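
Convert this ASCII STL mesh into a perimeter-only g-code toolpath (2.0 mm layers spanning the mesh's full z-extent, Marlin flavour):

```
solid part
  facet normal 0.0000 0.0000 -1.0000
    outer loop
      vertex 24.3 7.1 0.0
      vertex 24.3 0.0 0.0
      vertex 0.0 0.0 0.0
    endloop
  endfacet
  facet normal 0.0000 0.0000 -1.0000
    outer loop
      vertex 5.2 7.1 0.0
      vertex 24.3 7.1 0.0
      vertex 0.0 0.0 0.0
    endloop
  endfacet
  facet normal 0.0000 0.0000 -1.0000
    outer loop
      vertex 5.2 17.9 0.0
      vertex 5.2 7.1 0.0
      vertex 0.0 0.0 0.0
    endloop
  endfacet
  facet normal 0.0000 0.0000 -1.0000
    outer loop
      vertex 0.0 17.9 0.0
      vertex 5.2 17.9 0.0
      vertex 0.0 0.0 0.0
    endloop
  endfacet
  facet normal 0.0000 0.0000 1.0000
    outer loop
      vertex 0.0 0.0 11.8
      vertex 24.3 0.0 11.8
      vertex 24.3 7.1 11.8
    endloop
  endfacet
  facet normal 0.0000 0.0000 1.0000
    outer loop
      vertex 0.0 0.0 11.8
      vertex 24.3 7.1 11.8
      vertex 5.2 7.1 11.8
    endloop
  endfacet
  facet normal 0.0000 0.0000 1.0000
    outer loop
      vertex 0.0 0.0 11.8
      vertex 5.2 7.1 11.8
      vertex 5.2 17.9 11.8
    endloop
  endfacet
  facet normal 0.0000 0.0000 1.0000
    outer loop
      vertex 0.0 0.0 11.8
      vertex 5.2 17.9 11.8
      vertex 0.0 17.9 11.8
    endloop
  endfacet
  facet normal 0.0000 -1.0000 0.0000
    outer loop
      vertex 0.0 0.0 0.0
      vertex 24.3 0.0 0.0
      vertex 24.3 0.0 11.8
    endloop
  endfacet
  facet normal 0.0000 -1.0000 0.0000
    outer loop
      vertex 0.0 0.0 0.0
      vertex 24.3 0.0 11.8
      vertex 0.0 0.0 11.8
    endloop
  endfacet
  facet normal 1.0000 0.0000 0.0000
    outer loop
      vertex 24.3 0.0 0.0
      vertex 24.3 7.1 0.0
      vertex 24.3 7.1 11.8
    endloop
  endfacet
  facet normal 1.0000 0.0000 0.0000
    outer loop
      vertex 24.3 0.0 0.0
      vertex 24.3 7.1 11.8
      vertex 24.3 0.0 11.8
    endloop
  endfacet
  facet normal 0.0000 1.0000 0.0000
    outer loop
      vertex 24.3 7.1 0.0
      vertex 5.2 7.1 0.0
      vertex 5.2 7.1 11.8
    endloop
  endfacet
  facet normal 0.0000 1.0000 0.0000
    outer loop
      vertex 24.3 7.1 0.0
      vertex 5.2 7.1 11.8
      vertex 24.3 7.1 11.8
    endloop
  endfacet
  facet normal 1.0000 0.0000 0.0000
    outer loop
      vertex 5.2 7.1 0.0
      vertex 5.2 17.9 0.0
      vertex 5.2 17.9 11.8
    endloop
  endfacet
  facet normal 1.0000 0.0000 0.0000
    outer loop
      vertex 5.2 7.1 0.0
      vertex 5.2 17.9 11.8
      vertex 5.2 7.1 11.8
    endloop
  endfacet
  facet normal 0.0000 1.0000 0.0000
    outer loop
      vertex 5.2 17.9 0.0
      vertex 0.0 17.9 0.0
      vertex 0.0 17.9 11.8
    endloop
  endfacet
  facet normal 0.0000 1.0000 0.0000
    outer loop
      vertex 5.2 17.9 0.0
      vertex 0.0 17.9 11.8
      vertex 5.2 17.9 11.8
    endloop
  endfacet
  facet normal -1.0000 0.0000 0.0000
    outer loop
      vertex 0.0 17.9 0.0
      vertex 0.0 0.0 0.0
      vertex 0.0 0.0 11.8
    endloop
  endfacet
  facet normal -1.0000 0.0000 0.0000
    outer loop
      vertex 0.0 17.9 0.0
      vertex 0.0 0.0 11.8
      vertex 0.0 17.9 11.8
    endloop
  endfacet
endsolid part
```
; perimeter-only toolpath
G21 ; units = mm
G90 ; absolute positioning
G28 ; home
; layer 1
G0 Z2.0
G0 X0.0 Y0.0
G1 X24.3 Y0.0
G1 X24.3 Y7.1
G1 X5.2 Y7.1
G1 X5.2 Y17.9
G1 X0.0 Y17.9
G1 X0.0 Y0.0
; layer 2
G0 Z3.9
G0 X0.0 Y0.0
G1 X24.3 Y0.0
G1 X24.3 Y7.1
G1 X5.2 Y7.1
G1 X5.2 Y17.9
G1 X0.0 Y17.9
G1 X0.0 Y0.0
; layer 3
G0 Z5.9
G0 X0.0 Y0.0
G1 X24.3 Y0.0
G1 X24.3 Y7.1
G1 X5.2 Y7.1
G1 X5.2 Y17.9
G1 X0.0 Y17.9
G1 X0.0 Y0.0
; layer 4
G0 Z7.9
G0 X0.0 Y0.0
G1 X24.3 Y0.0
G1 X24.3 Y7.1
G1 X5.2 Y7.1
G1 X5.2 Y17.9
G1 X0.0 Y17.9
G1 X0.0 Y0.0
; layer 5
G0 Z9.8
G0 X0.0 Y0.0
G1 X24.3 Y0.0
G1 X24.3 Y7.1
G1 X5.2 Y7.1
G1 X5.2 Y17.9
G1 X0.0 Y17.9
G1 X0.0 Y0.0
; layer 6
G0 Z11.8
G0 X0.0 Y0.0
G1 X24.3 Y0.0
G1 X24.3 Y7.1
G1 X5.2 Y7.1
G1 X5.2 Y17.9
G1 X0.0 Y17.9
G1 X0.0 Y0.0
M2 ; end

The solid is an L-shaped prism: outer 24.3 × 17.9 mm, arm thicknesses ≈ 7.1 mm (horizontal) and 5.2 mm (vertical), extruded 11.8 mm in z. Slicing at Δz = 2.0 mm — 6 equal slices spanning the solid's height, so layer i sits at z = i·h/6 — gives 6 non-empty perimeters. Each is a 6-segment closed polygon; G0 lifts to the layer z and rapids to the start vertex, then G1 traces the edges.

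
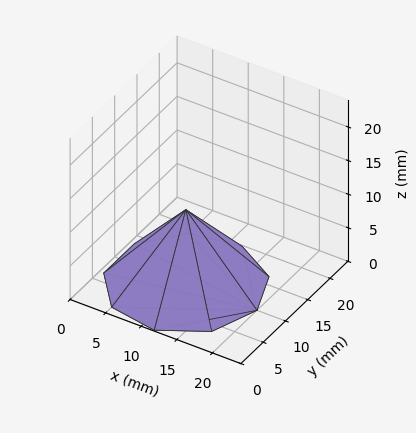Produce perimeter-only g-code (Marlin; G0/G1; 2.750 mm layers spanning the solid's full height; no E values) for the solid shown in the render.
Reading the render: the shape is a regular 9-sided pyramid, base circumscribed radius ≈ 10 mm, apex at z ≈ 11 mm (dimensions read to the nearest mm from the axis ticks). For the g-code, the solid's height is divided into equal slices at the stated Δz and each level perimeter traced with G1 moves after a G0 lift.

; perimeter-only toolpath
G21 ; units = mm
G90 ; absolute positioning
G28 ; home
; layer 1
G0 Z2.750
G0 X17.500 Y10.000
G1 X15.745 Y14.821
G1 X11.302 Y17.386
G1 X6.250 Y16.495
G1 X2.952 Y12.565
G1 X2.952 Y7.435
G1 X6.250 Y3.505
G1 X11.302 Y2.614
G1 X15.745 Y5.179
G1 X17.500 Y10.000
; layer 2
G0 Z5.500
G0 X15.000 Y10.000
G1 X13.830 Y13.214
G1 X10.868 Y14.924
G1 X7.500 Y14.330
G1 X5.301 Y11.710
G1 X5.301 Y8.290
G1 X7.500 Y5.670
G1 X10.868 Y5.076
G1 X13.830 Y6.786
G1 X15.000 Y10.000
; layer 3
G0 Z8.250
G0 X12.500 Y10.000
G1 X11.915 Y11.607
G1 X10.434 Y12.462
G1 X8.750 Y12.165
G1 X7.651 Y10.855
G1 X7.651 Y9.145
G1 X8.750 Y7.835
G1 X10.434 Y7.538
G1 X11.915 Y8.393
G1 X12.500 Y10.000
M2 ; end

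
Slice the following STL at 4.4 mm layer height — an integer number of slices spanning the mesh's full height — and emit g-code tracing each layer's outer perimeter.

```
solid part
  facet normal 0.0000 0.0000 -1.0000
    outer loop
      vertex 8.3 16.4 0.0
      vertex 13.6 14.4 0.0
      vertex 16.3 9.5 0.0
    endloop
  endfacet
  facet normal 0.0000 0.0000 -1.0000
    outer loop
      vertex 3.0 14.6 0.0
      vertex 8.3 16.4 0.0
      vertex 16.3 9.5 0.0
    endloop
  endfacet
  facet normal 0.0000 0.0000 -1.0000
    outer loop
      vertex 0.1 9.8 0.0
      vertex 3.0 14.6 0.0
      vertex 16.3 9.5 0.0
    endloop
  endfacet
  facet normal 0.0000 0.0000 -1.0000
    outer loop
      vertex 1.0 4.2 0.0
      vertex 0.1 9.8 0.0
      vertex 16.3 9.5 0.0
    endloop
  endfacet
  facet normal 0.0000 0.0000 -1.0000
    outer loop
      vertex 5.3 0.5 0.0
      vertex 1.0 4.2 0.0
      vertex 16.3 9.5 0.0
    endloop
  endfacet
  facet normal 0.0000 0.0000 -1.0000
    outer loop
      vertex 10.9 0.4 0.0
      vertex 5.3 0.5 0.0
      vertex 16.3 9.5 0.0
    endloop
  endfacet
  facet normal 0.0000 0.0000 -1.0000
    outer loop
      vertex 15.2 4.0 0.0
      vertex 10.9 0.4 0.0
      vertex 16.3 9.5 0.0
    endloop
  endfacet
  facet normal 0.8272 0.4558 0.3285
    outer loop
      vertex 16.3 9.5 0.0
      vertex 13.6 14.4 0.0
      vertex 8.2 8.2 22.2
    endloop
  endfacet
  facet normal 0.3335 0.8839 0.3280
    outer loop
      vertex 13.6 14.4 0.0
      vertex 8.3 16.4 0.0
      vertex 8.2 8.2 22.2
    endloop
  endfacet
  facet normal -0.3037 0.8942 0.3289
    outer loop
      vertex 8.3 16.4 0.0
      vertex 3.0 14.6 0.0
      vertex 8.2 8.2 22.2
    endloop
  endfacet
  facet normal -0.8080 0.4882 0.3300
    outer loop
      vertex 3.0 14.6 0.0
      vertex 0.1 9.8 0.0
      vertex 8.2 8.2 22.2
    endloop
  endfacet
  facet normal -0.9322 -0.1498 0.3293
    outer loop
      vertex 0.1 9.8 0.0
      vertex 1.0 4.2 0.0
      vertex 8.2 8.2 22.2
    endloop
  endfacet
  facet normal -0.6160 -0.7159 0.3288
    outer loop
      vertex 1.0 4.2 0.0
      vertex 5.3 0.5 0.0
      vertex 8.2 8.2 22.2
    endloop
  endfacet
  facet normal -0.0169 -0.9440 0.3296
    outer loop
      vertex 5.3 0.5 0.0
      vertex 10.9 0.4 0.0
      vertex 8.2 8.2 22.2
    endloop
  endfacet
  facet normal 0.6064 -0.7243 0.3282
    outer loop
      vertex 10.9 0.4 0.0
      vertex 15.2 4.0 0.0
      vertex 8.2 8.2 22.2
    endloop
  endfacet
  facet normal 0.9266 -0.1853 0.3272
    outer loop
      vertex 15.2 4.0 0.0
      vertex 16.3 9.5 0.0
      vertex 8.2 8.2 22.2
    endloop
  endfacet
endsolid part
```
; perimeter-only toolpath
G21 ; units = mm
G90 ; absolute positioning
G28 ; home
; layer 1
G0 Z4.4
G0 X14.7 Y9.2
G1 X12.5 Y13.2
G1 X8.3 Y14.8
G1 X4.0 Y13.3
G1 X1.7 Y9.5
G1 X2.4 Y5.0
G1 X5.9 Y2.0
G1 X10.4 Y2.0
G1 X13.8 Y4.8
G1 X14.7 Y9.2
; layer 2
G0 Z8.9
G0 X13.1 Y9.0
G1 X11.4 Y11.9
G1 X8.3 Y13.1
G1 X5.1 Y12.0
G1 X3.3 Y9.2
G1 X3.9 Y5.8
G1 X6.5 Y3.6
G1 X9.8 Y3.5
G1 X12.4 Y5.7
G1 X13.1 Y9.0
; layer 3
G0 Z13.3
G0 X11.4 Y8.7
G1 X10.4 Y10.7
G1 X8.2 Y11.5
G1 X6.1 Y10.8
G1 X5.0 Y8.8
G1 X5.3 Y6.6
G1 X7.0 Y5.1
G1 X9.3 Y5.1
G1 X11.0 Y6.5
G1 X11.4 Y8.7
; layer 4
G0 Z17.8
G0 X9.8 Y8.5
G1 X9.3 Y9.4
G1 X8.2 Y9.8
G1 X7.2 Y9.5
G1 X6.6 Y8.5
G1 X6.8 Y7.4
G1 X7.6 Y6.7
G1 X8.7 Y6.6
G1 X9.6 Y7.4
G1 X9.8 Y8.5
M2 ; end

The solid is a regular 9-sided pyramid, base circumscribed radius ≈ 8.2 mm, apex at z ≈ 22.2 mm. Slicing at Δz = 4.4 mm — 5 equal slices spanning the solid's height, so layer i sits at z = i·h/5 — gives 4 non-empty perimeters. Each is a 9-segment closed polygon; G0 lifts to the layer z and rapids to the start vertex, then G1 traces the edges. The cross-section shrinks linearly with z (the slice at the apex is degenerate and omitted).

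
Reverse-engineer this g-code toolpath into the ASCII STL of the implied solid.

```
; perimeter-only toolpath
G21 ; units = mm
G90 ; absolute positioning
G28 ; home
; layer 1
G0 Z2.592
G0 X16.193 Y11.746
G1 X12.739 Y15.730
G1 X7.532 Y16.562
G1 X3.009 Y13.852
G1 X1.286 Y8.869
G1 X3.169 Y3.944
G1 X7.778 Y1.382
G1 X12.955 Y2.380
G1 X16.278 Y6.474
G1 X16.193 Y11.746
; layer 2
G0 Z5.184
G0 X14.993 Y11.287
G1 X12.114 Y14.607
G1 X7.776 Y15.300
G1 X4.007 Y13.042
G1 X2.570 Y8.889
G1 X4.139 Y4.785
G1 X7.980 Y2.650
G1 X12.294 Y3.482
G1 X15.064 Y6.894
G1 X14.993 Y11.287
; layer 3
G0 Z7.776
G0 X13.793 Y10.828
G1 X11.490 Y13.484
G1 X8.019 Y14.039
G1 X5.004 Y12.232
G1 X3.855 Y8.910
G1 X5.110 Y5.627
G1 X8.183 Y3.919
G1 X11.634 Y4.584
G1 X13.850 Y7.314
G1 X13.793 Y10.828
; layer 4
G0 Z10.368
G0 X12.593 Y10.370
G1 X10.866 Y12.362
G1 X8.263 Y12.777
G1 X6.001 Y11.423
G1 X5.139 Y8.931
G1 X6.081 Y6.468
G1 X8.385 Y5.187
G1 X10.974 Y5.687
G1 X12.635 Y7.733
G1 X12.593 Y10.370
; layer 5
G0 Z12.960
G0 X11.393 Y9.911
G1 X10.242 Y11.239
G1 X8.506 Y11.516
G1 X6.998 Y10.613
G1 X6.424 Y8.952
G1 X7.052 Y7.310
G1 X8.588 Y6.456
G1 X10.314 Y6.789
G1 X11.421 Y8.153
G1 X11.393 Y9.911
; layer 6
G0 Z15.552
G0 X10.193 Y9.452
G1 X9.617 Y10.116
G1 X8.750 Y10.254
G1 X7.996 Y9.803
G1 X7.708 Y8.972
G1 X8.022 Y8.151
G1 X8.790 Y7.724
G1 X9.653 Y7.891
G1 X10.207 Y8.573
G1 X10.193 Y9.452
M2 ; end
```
solid part
  facet normal 0.0000 0.0000 -1.0000
    outer loop
      vertex 7.289 17.823 0.000
      vertex 13.363 16.853 0.000
      vertex 17.393 12.205 0.000
    endloop
  endfacet
  facet normal 0.0000 0.0000 -1.0000
    outer loop
      vertex 2.012 14.662 0.000
      vertex 7.289 17.823 0.000
      vertex 17.393 12.205 0.000
    endloop
  endfacet
  facet normal 0.0000 0.0000 -1.0000
    outer loop
      vertex 0.001 8.848 0.000
      vertex 2.012 14.662 0.000
      vertex 17.393 12.205 0.000
    endloop
  endfacet
  facet normal 0.0000 0.0000 -1.0000
    outer loop
      vertex 2.198 3.102 0.000
      vertex 0.001 8.848 0.000
      vertex 17.393 12.205 0.000
    endloop
  endfacet
  facet normal 0.0000 0.0000 -1.0000
    outer loop
      vertex 7.575 0.113 0.000
      vertex 2.198 3.102 0.000
      vertex 17.393 12.205 0.000
    endloop
  endfacet
  facet normal 0.0000 0.0000 -1.0000
    outer loop
      vertex 13.615 1.278 0.000
      vertex 7.575 0.113 0.000
      vertex 17.393 12.205 0.000
    endloop
  endfacet
  facet normal 0.0000 0.0000 -1.0000
    outer loop
      vertex 17.492 6.054 0.000
      vertex 13.615 1.278 0.000
      vertex 17.393 12.205 0.000
    endloop
  endfacet
  facet normal 0.6849 0.5938 0.4222
    outer loop
      vertex 17.393 12.205 0.000
      vertex 13.363 16.853 0.000
      vertex 8.993 8.993 18.144
    endloop
  endfacet
  facet normal 0.1430 0.8952 0.4222
    outer loop
      vertex 13.363 16.853 0.000
      vertex 7.289 17.823 0.000
      vertex 8.993 8.993 18.144
    endloop
  endfacet
  facet normal -0.4658 0.7777 0.4222
    outer loop
      vertex 7.289 17.823 0.000
      vertex 2.012 14.662 0.000
      vertex 8.993 8.993 18.144
    endloop
  endfacet
  facet normal -0.8567 0.2963 0.4222
    outer loop
      vertex 2.012 14.662 0.000
      vertex 0.001 8.848 0.000
      vertex 8.993 8.993 18.144
    endloop
  endfacet
  facet normal -0.8467 -0.3237 0.4222
    outer loop
      vertex 0.001 8.848 0.000
      vertex 2.198 3.102 0.000
      vertex 8.993 8.993 18.144
    endloop
  endfacet
  facet normal -0.4404 -0.7923 0.4222
    outer loop
      vertex 2.198 3.102 0.000
      vertex 7.575 0.113 0.000
      vertex 8.993 8.993 18.144
    endloop
  endfacet
  facet normal 0.1717 -0.8901 0.4222
    outer loop
      vertex 7.575 0.113 0.000
      vertex 13.615 1.278 0.000
      vertex 8.993 8.993 18.144
    endloop
  endfacet
  facet normal 0.7038 -0.5713 0.4222
    outer loop
      vertex 13.615 1.278 0.000
      vertex 17.492 6.054 0.000
      vertex 8.993 8.993 18.144
    endloop
  endfacet
  facet normal 0.9064 0.0146 0.4222
    outer loop
      vertex 17.492 6.054 0.000
      vertex 17.393 12.205 0.000
      vertex 8.993 8.993 18.144
    endloop
  endfacet
endsolid part

The G0 Z moves step by Δz≈2.592 mm. The G1 loops shrink linearly with z, so the solid tapers from its base footprint up to z≈18.1. Closing with a flat bottom cap and the tapered top and triangulating gives 16 facets — a regular 9-sided pyramid, base circumscribed radius ≈ 8.99 mm, apex at z ≈ 18.1 mm.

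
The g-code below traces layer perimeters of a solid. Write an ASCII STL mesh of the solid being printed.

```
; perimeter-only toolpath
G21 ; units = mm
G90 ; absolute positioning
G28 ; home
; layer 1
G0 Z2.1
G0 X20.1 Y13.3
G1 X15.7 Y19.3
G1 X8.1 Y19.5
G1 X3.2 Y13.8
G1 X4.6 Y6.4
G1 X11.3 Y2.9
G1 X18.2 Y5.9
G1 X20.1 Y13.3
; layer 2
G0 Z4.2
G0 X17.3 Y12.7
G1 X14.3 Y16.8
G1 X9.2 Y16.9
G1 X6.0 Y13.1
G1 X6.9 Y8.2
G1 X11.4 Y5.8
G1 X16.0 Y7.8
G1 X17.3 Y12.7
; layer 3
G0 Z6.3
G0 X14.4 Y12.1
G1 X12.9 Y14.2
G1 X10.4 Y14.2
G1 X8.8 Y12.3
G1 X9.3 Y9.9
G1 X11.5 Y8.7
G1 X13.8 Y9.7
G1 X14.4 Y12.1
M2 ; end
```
solid part
  facet normal 0.0000 0.0000 -1.0000
    outer loop
      vertex 6.9 22.2 0.0
      vertex 17.0 21.9 0.0
      vertex 23.0 13.8 0.0
    endloop
  endfacet
  facet normal 0.0000 0.0000 -1.0000
    outer loop
      vertex 0.4 14.6 0.0
      vertex 6.9 22.2 0.0
      vertex 23.0 13.8 0.0
    endloop
  endfacet
  facet normal 0.0000 0.0000 -1.0000
    outer loop
      vertex 2.3 4.7 0.0
      vertex 0.4 14.6 0.0
      vertex 23.0 13.8 0.0
    endloop
  endfacet
  facet normal 0.0000 0.0000 -1.0000
    outer loop
      vertex 11.2 0.0 0.0
      vertex 2.3 4.7 0.0
      vertex 23.0 13.8 0.0
    endloop
  endfacet
  facet normal 0.0000 0.0000 -1.0000
    outer loop
      vertex 20.4 4.0 0.0
      vertex 11.2 0.0 0.0
      vertex 23.0 13.8 0.0
    endloop
  endfacet
  facet normal 0.5029 0.3725 0.7800
    outer loop
      vertex 23.0 13.8 0.0
      vertex 17.0 21.9 0.0
      vertex 11.6 11.6 8.4
    endloop
  endfacet
  facet normal 0.0186 0.6260 0.7796
    outer loop
      vertex 17.0 21.9 0.0
      vertex 6.9 22.2 0.0
      vertex 11.6 11.6 8.4
    endloop
  endfacet
  facet normal -0.4758 0.4069 0.7797
    outer loop
      vertex 6.9 22.2 0.0
      vertex 0.4 14.6 0.0
      vertex 11.6 11.6 8.4
    endloop
  endfacet
  facet normal -0.6159 -0.1182 0.7789
    outer loop
      vertex 0.4 14.6 0.0
      vertex 2.3 4.7 0.0
      vertex 11.6 11.6 8.4
    endloop
  endfacet
  facet normal -0.2927 -0.5542 0.7792
    outer loop
      vertex 2.3 4.7 0.0
      vertex 11.2 0.0 0.0
      vertex 11.6 11.6 8.4
    endloop
  endfacet
  facet normal 0.2494 -0.5736 0.7802
    outer loop
      vertex 11.2 0.0 0.0
      vertex 20.4 4.0 0.0
      vertex 11.6 11.6 8.4
    endloop
  endfacet
  facet normal 0.6054 -0.1606 0.7795
    outer loop
      vertex 20.4 4.0 0.0
      vertex 23.0 13.8 0.0
      vertex 11.6 11.6 8.4
    endloop
  endfacet
endsolid part

The G0 Z moves step by Δz≈2.1 mm. The G1 loops shrink linearly with z, so the solid tapers from its base footprint up to z≈8.4. Closing with a flat bottom cap and the tapered top and triangulating gives 12 facets — a regular 7-sided pyramid, base circumscribed radius ≈ 11.6 mm, apex at z ≈ 8.4 mm.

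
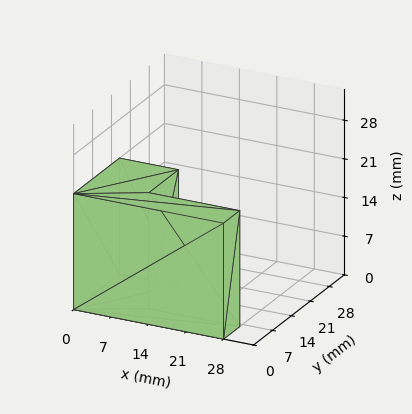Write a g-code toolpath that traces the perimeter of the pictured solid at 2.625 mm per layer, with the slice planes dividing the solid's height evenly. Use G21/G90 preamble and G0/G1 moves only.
Reading the render: the shape is an L-shaped prism: outer 28 × 17 mm, arm thicknesses ≈ 6 mm (horizontal) and 11 mm (vertical), extruded 21 mm in z (dimensions read to the nearest mm from the axis ticks). For the g-code, the solid's height is divided into equal slices at the stated Δz and each level perimeter traced with G1 moves after a G0 lift.

; perimeter-only toolpath
G21 ; units = mm
G90 ; absolute positioning
G28 ; home
; layer 1
G0 Z2.625
G0 X0.000 Y0.000
G1 X28.000 Y0.000
G1 X28.000 Y6.000
G1 X11.000 Y6.000
G1 X11.000 Y17.000
G1 X0.000 Y17.000
G1 X0.000 Y0.000
; layer 2
G0 Z5.250
G0 X0.000 Y0.000
G1 X28.000 Y0.000
G1 X28.000 Y6.000
G1 X11.000 Y6.000
G1 X11.000 Y17.000
G1 X0.000 Y17.000
G1 X0.000 Y0.000
; layer 3
G0 Z7.875
G0 X0.000 Y0.000
G1 X28.000 Y0.000
G1 X28.000 Y6.000
G1 X11.000 Y6.000
G1 X11.000 Y17.000
G1 X0.000 Y17.000
G1 X0.000 Y0.000
; layer 4
G0 Z10.500
G0 X0.000 Y0.000
G1 X28.000 Y0.000
G1 X28.000 Y6.000
G1 X11.000 Y6.000
G1 X11.000 Y17.000
G1 X0.000 Y17.000
G1 X0.000 Y0.000
; layer 5
G0 Z13.125
G0 X0.000 Y0.000
G1 X28.000 Y0.000
G1 X28.000 Y6.000
G1 X11.000 Y6.000
G1 X11.000 Y17.000
G1 X0.000 Y17.000
G1 X0.000 Y0.000
; layer 6
G0 Z15.750
G0 X0.000 Y0.000
G1 X28.000 Y0.000
G1 X28.000 Y6.000
G1 X11.000 Y6.000
G1 X11.000 Y17.000
G1 X0.000 Y17.000
G1 X0.000 Y0.000
; layer 7
G0 Z18.375
G0 X0.000 Y0.000
G1 X28.000 Y0.000
G1 X28.000 Y6.000
G1 X11.000 Y6.000
G1 X11.000 Y17.000
G1 X0.000 Y17.000
G1 X0.000 Y0.000
; layer 8
G0 Z21.000
G0 X0.000 Y0.000
G1 X28.000 Y0.000
G1 X28.000 Y6.000
G1 X11.000 Y6.000
G1 X11.000 Y17.000
G1 X0.000 Y17.000
G1 X0.000 Y0.000
M2 ; end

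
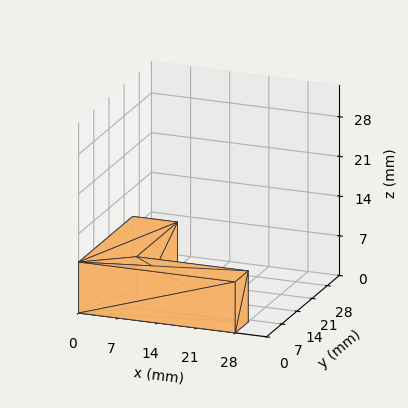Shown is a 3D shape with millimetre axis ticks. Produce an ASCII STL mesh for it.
Reading the render: the shape is an L-shaped prism: outer 28 × 25 mm, arm thicknesses ≈ 6 mm (horizontal) and 8 mm (vertical), extruded 9 mm in z (dimensions read to the nearest mm from the axis ticks). For the STL, each face is triangulated and given an outward normal.

solid part
  facet normal 0.0000 0.0000 -1.0000
    outer loop
      vertex 28.000 6.000 0.000
      vertex 28.000 0.000 0.000
      vertex 0.000 0.000 0.000
    endloop
  endfacet
  facet normal 0.0000 0.0000 -1.0000
    outer loop
      vertex 8.000 6.000 0.000
      vertex 28.000 6.000 0.000
      vertex 0.000 0.000 0.000
    endloop
  endfacet
  facet normal 0.0000 0.0000 -1.0000
    outer loop
      vertex 8.000 25.000 0.000
      vertex 8.000 6.000 0.000
      vertex 0.000 0.000 0.000
    endloop
  endfacet
  facet normal 0.0000 0.0000 -1.0000
    outer loop
      vertex 0.000 25.000 0.000
      vertex 8.000 25.000 0.000
      vertex 0.000 0.000 0.000
    endloop
  endfacet
  facet normal 0.0000 0.0000 1.0000
    outer loop
      vertex 0.000 0.000 9.000
      vertex 28.000 0.000 9.000
      vertex 28.000 6.000 9.000
    endloop
  endfacet
  facet normal 0.0000 0.0000 1.0000
    outer loop
      vertex 0.000 0.000 9.000
      vertex 28.000 6.000 9.000
      vertex 8.000 6.000 9.000
    endloop
  endfacet
  facet normal 0.0000 0.0000 1.0000
    outer loop
      vertex 0.000 0.000 9.000
      vertex 8.000 6.000 9.000
      vertex 8.000 25.000 9.000
    endloop
  endfacet
  facet normal 0.0000 0.0000 1.0000
    outer loop
      vertex 0.000 0.000 9.000
      vertex 8.000 25.000 9.000
      vertex 0.000 25.000 9.000
    endloop
  endfacet
  facet normal 0.0000 -1.0000 0.0000
    outer loop
      vertex 0.000 0.000 0.000
      vertex 28.000 0.000 0.000
      vertex 28.000 0.000 9.000
    endloop
  endfacet
  facet normal 0.0000 -1.0000 0.0000
    outer loop
      vertex 0.000 0.000 0.000
      vertex 28.000 0.000 9.000
      vertex 0.000 0.000 9.000
    endloop
  endfacet
  facet normal 1.0000 0.0000 0.0000
    outer loop
      vertex 28.000 0.000 0.000
      vertex 28.000 6.000 0.000
      vertex 28.000 6.000 9.000
    endloop
  endfacet
  facet normal 1.0000 0.0000 0.0000
    outer loop
      vertex 28.000 0.000 0.000
      vertex 28.000 6.000 9.000
      vertex 28.000 0.000 9.000
    endloop
  endfacet
  facet normal 0.0000 1.0000 0.0000
    outer loop
      vertex 28.000 6.000 0.000
      vertex 8.000 6.000 0.000
      vertex 8.000 6.000 9.000
    endloop
  endfacet
  facet normal 0.0000 1.0000 0.0000
    outer loop
      vertex 28.000 6.000 0.000
      vertex 8.000 6.000 9.000
      vertex 28.000 6.000 9.000
    endloop
  endfacet
  facet normal 1.0000 0.0000 0.0000
    outer loop
      vertex 8.000 6.000 0.000
      vertex 8.000 25.000 0.000
      vertex 8.000 25.000 9.000
    endloop
  endfacet
  facet normal 1.0000 0.0000 0.0000
    outer loop
      vertex 8.000 6.000 0.000
      vertex 8.000 25.000 9.000
      vertex 8.000 6.000 9.000
    endloop
  endfacet
  facet normal 0.0000 1.0000 0.0000
    outer loop
      vertex 8.000 25.000 0.000
      vertex 0.000 25.000 0.000
      vertex 0.000 25.000 9.000
    endloop
  endfacet
  facet normal 0.0000 1.0000 0.0000
    outer loop
      vertex 8.000 25.000 0.000
      vertex 0.000 25.000 9.000
      vertex 8.000 25.000 9.000
    endloop
  endfacet
  facet normal -1.0000 0.0000 0.0000
    outer loop
      vertex 0.000 25.000 0.000
      vertex 0.000 0.000 0.000
      vertex 0.000 0.000 9.000
    endloop
  endfacet
  facet normal -1.0000 0.0000 0.0000
    outer loop
      vertex 0.000 25.000 0.000
      vertex 0.000 0.000 9.000
      vertex 0.000 25.000 9.000
    endloop
  endfacet
endsolid part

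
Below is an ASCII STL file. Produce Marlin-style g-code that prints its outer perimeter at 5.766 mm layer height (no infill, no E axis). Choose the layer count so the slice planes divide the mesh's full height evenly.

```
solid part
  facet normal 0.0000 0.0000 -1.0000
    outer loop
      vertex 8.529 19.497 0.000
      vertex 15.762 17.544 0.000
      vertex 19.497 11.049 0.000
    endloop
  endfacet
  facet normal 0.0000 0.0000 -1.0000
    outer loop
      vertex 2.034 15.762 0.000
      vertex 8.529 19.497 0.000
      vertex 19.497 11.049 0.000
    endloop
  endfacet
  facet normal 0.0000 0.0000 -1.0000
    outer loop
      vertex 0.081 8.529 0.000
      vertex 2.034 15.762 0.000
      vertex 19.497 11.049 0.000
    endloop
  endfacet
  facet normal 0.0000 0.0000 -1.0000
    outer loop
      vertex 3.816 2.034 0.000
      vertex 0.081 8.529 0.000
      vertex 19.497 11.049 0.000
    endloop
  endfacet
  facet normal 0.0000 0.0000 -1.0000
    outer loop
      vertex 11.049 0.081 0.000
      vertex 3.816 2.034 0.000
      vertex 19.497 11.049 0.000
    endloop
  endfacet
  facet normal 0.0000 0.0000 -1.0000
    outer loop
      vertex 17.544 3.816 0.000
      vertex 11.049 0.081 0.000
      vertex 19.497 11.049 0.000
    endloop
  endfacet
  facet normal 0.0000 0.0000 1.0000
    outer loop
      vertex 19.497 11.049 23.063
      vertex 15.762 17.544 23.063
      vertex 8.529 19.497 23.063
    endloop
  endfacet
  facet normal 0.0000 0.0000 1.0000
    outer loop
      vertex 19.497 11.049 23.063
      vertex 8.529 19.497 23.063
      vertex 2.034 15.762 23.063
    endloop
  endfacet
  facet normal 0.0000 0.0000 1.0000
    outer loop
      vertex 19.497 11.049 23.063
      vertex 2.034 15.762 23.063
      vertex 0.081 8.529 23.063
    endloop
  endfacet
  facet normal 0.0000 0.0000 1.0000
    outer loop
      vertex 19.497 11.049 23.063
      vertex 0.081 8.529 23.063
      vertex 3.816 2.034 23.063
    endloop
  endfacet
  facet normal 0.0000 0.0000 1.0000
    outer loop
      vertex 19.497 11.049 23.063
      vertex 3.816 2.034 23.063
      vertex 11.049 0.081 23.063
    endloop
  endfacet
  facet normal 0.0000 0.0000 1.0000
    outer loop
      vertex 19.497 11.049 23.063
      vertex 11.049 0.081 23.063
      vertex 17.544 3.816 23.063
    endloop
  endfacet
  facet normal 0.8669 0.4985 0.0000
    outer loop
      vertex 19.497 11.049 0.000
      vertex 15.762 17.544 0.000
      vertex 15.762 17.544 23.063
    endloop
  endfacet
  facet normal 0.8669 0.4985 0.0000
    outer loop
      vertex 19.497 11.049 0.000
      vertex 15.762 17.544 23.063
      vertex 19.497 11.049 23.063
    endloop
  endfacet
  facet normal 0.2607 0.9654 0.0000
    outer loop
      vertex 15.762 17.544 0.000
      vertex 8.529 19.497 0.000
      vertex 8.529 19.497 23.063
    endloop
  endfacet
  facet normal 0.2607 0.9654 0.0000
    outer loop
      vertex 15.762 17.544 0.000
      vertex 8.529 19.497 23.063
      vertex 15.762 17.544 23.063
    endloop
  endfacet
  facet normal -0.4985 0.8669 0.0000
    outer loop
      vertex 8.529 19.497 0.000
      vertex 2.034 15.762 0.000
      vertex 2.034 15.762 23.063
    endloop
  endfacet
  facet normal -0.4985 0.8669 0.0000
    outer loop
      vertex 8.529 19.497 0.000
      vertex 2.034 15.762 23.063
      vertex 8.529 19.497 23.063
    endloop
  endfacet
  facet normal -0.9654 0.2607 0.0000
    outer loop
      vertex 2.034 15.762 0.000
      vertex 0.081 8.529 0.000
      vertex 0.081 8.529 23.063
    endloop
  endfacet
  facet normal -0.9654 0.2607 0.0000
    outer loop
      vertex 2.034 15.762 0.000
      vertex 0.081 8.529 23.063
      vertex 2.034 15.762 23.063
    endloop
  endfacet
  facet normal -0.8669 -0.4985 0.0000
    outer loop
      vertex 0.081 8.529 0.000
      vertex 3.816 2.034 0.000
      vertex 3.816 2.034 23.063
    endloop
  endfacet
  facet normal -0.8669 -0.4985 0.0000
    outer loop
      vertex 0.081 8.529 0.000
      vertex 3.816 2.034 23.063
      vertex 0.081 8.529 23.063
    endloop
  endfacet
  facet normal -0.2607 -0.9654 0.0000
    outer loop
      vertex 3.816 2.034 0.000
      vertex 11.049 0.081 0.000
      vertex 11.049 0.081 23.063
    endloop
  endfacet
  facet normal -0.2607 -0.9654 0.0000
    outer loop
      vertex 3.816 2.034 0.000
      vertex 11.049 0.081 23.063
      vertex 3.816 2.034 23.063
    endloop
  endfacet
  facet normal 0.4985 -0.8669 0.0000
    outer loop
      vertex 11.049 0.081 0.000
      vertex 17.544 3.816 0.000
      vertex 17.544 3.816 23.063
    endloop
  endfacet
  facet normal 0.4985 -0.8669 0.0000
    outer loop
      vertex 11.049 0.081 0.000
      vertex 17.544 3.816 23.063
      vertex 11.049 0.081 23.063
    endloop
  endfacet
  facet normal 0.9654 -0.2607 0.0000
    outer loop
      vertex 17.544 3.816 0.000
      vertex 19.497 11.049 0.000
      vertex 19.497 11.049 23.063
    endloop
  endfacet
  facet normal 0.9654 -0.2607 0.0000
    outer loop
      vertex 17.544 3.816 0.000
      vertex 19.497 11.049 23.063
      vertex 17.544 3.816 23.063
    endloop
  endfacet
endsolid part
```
; perimeter-only toolpath
G21 ; units = mm
G90 ; absolute positioning
G28 ; home
; layer 1
G0 Z5.766
G0 X19.497 Y11.049
G1 X15.762 Y17.544
G1 X8.529 Y19.497
G1 X2.034 Y15.762
G1 X0.081 Y8.529
G1 X3.816 Y2.034
G1 X11.049 Y0.081
G1 X17.544 Y3.816
G1 X19.497 Y11.049
; layer 2
G0 Z11.531
G0 X19.497 Y11.049
G1 X15.762 Y17.544
G1 X8.529 Y19.497
G1 X2.034 Y15.762
G1 X0.081 Y8.529
G1 X3.816 Y2.034
G1 X11.049 Y0.081
G1 X17.544 Y3.816
G1 X19.497 Y11.049
; layer 3
G0 Z17.297
G0 X19.497 Y11.049
G1 X15.762 Y17.544
G1 X8.529 Y19.497
G1 X2.034 Y15.762
G1 X0.081 Y8.529
G1 X3.816 Y2.034
G1 X11.049 Y0.081
G1 X17.544 Y3.816
G1 X19.497 Y11.049
; layer 4
G0 Z23.063
G0 X19.497 Y11.049
G1 X15.762 Y17.544
G1 X8.529 Y19.497
G1 X2.034 Y15.762
G1 X0.081 Y8.529
G1 X3.816 Y2.034
G1 X11.049 Y0.081
G1 X17.544 Y3.816
G1 X19.497 Y11.049
M2 ; end

The solid is a regular 8-sided prism (a cylinder approximated with 8 flat sides), circumscribed radius ≈ 9.79 mm, height ≈ 23.1 mm. Slicing at Δz = 5.766 mm — 4 equal slices spanning the solid's height, so layer i sits at z = i·h/4 — gives 4 non-empty perimeters. Each is a 8-segment closed polygon; G0 lifts to the layer z and rapids to the start vertex, then G1 traces the edges.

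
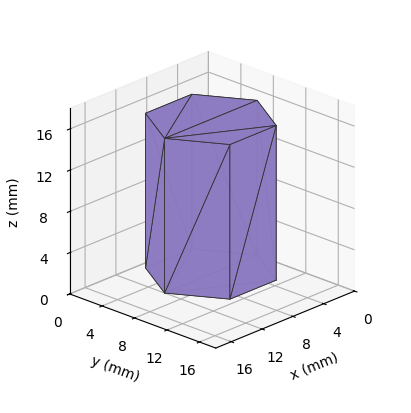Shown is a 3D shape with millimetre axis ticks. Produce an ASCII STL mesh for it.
Reading the render: the shape is a regular 6-sided prism (a cylinder approximated with 6 flat sides), circumscribed radius ≈ 6 mm, height ≈ 15 mm (dimensions read to the nearest mm from the axis ticks). For the STL, each face is triangulated and given an outward normal.

solid part
  facet normal 0.0000 0.0000 -1.0000
    outer loop
      vertex 3.000 11.196 0.000
      vertex 9.000 11.196 0.000
      vertex 12.000 6.000 0.000
    endloop
  endfacet
  facet normal 0.0000 0.0000 -1.0000
    outer loop
      vertex 0.000 6.000 0.000
      vertex 3.000 11.196 0.000
      vertex 12.000 6.000 0.000
    endloop
  endfacet
  facet normal 0.0000 0.0000 -1.0000
    outer loop
      vertex 3.000 0.804 0.000
      vertex 0.000 6.000 0.000
      vertex 12.000 6.000 0.000
    endloop
  endfacet
  facet normal 0.0000 0.0000 -1.0000
    outer loop
      vertex 9.000 0.804 0.000
      vertex 3.000 0.804 0.000
      vertex 12.000 6.000 0.000
    endloop
  endfacet
  facet normal 0.0000 0.0000 1.0000
    outer loop
      vertex 12.000 6.000 15.000
      vertex 9.000 11.196 15.000
      vertex 3.000 11.196 15.000
    endloop
  endfacet
  facet normal 0.0000 0.0000 1.0000
    outer loop
      vertex 12.000 6.000 15.000
      vertex 3.000 11.196 15.000
      vertex 0.000 6.000 15.000
    endloop
  endfacet
  facet normal 0.0000 0.0000 1.0000
    outer loop
      vertex 12.000 6.000 15.000
      vertex 0.000 6.000 15.000
      vertex 3.000 0.804 15.000
    endloop
  endfacet
  facet normal 0.0000 0.0000 1.0000
    outer loop
      vertex 12.000 6.000 15.000
      vertex 3.000 0.804 15.000
      vertex 9.000 0.804 15.000
    endloop
  endfacet
  facet normal 0.8660 0.5000 0.0000
    outer loop
      vertex 12.000 6.000 0.000
      vertex 9.000 11.196 0.000
      vertex 9.000 11.196 15.000
    endloop
  endfacet
  facet normal 0.8660 0.5000 0.0000
    outer loop
      vertex 12.000 6.000 0.000
      vertex 9.000 11.196 15.000
      vertex 12.000 6.000 15.000
    endloop
  endfacet
  facet normal 0.0000 1.0000 0.0000
    outer loop
      vertex 9.000 11.196 0.000
      vertex 3.000 11.196 0.000
      vertex 3.000 11.196 15.000
    endloop
  endfacet
  facet normal 0.0000 1.0000 0.0000
    outer loop
      vertex 9.000 11.196 0.000
      vertex 3.000 11.196 15.000
      vertex 9.000 11.196 15.000
    endloop
  endfacet
  facet normal -0.8660 0.5000 0.0000
    outer loop
      vertex 3.000 11.196 0.000
      vertex 0.000 6.000 0.000
      vertex 0.000 6.000 15.000
    endloop
  endfacet
  facet normal -0.8660 0.5000 0.0000
    outer loop
      vertex 3.000 11.196 0.000
      vertex 0.000 6.000 15.000
      vertex 3.000 11.196 15.000
    endloop
  endfacet
  facet normal -0.8660 -0.5000 0.0000
    outer loop
      vertex 0.000 6.000 0.000
      vertex 3.000 0.804 0.000
      vertex 3.000 0.804 15.000
    endloop
  endfacet
  facet normal -0.8660 -0.5000 0.0000
    outer loop
      vertex 0.000 6.000 0.000
      vertex 3.000 0.804 15.000
      vertex 0.000 6.000 15.000
    endloop
  endfacet
  facet normal 0.0000 -1.0000 0.0000
    outer loop
      vertex 3.000 0.804 0.000
      vertex 9.000 0.804 0.000
      vertex 9.000 0.804 15.000
    endloop
  endfacet
  facet normal 0.0000 -1.0000 0.0000
    outer loop
      vertex 3.000 0.804 0.000
      vertex 9.000 0.804 15.000
      vertex 3.000 0.804 15.000
    endloop
  endfacet
  facet normal 0.8660 -0.5000 0.0000
    outer loop
      vertex 9.000 0.804 0.000
      vertex 12.000 6.000 0.000
      vertex 12.000 6.000 15.000
    endloop
  endfacet
  facet normal 0.8660 -0.5000 0.0000
    outer loop
      vertex 9.000 0.804 0.000
      vertex 12.000 6.000 15.000
      vertex 9.000 0.804 15.000
    endloop
  endfacet
endsolid part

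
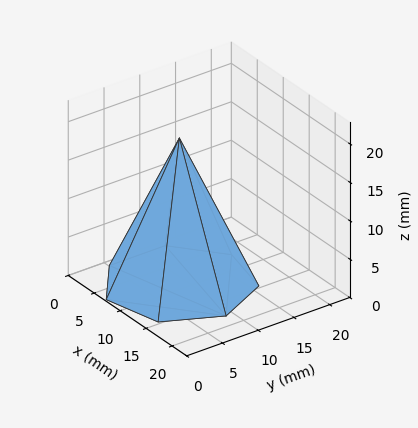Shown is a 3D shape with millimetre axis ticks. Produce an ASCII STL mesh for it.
Reading the render: the shape is a regular 7-sided pyramid, base circumscribed radius ≈ 9 mm, apex at z ≈ 19 mm (dimensions read to the nearest mm from the axis ticks). For the STL, each face is triangulated and given an outward normal.

solid part
  facet normal 0.0000 0.0000 -1.0000
    outer loop
      vertex 7.00 17.77 0.00
      vertex 14.61 16.04 0.00
      vertex 18.00 9.00 0.00
    endloop
  endfacet
  facet normal 0.0000 0.0000 -1.0000
    outer loop
      vertex 0.89 12.90 0.00
      vertex 7.00 17.77 0.00
      vertex 18.00 9.00 0.00
    endloop
  endfacet
  facet normal 0.0000 0.0000 -1.0000
    outer loop
      vertex 0.89 5.10 0.00
      vertex 0.89 12.90 0.00
      vertex 18.00 9.00 0.00
    endloop
  endfacet
  facet normal 0.0000 0.0000 -1.0000
    outer loop
      vertex 7.00 0.23 0.00
      vertex 0.89 5.10 0.00
      vertex 18.00 9.00 0.00
    endloop
  endfacet
  facet normal 0.0000 0.0000 -1.0000
    outer loop
      vertex 14.61 1.96 0.00
      vertex 7.00 0.23 0.00
      vertex 18.00 9.00 0.00
    endloop
  endfacet
  facet normal 0.8287 0.3990 0.3925
    outer loop
      vertex 18.00 9.00 0.00
      vertex 14.61 16.04 0.00
      vertex 9.00 9.00 19.00
    endloop
  endfacet
  facet normal 0.2039 0.8969 0.3925
    outer loop
      vertex 14.61 16.04 0.00
      vertex 7.00 17.77 0.00
      vertex 9.00 9.00 19.00
    endloop
  endfacet
  facet normal -0.5733 0.7193 0.3924
    outer loop
      vertex 7.00 17.77 0.00
      vertex 0.89 12.90 0.00
      vertex 9.00 9.00 19.00
    endloop
  endfacet
  facet normal -0.9197 0.0000 0.3926
    outer loop
      vertex 0.89 12.90 0.00
      vertex 0.89 5.10 0.00
      vertex 9.00 9.00 19.00
    endloop
  endfacet
  facet normal -0.5733 -0.7193 0.3924
    outer loop
      vertex 0.89 5.10 0.00
      vertex 7.00 0.23 0.00
      vertex 9.00 9.00 19.00
    endloop
  endfacet
  facet normal 0.2039 -0.8969 0.3925
    outer loop
      vertex 7.00 0.23 0.00
      vertex 14.61 1.96 0.00
      vertex 9.00 9.00 19.00
    endloop
  endfacet
  facet normal 0.8287 -0.3990 0.3925
    outer loop
      vertex 14.61 1.96 0.00
      vertex 18.00 9.00 0.00
      vertex 9.00 9.00 19.00
    endloop
  endfacet
endsolid part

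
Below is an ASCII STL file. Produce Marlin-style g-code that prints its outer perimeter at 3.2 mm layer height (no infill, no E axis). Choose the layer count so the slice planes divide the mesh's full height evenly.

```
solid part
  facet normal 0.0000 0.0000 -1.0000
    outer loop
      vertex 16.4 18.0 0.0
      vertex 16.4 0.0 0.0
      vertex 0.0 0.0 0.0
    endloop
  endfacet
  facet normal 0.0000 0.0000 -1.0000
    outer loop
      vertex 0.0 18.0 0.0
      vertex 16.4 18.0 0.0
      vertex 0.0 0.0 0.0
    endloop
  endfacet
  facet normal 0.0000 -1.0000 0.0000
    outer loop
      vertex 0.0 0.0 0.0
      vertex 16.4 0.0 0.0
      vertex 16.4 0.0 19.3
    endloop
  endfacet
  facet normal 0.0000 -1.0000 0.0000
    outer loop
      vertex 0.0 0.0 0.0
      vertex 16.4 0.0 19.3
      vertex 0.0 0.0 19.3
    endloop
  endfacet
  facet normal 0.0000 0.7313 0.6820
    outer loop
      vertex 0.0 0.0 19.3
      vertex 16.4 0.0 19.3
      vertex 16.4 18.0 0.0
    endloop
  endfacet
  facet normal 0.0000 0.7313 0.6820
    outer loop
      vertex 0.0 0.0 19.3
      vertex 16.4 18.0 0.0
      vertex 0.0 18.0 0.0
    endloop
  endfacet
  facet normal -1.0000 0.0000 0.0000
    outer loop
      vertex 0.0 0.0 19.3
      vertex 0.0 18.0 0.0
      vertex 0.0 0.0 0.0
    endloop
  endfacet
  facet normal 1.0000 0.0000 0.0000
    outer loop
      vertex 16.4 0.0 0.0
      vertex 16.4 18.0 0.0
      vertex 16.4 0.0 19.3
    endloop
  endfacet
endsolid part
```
; perimeter-only toolpath
G21 ; units = mm
G90 ; absolute positioning
G28 ; home
; layer 1
G0 Z3.2
G0 X0.0 Y0.0
G1 X16.4 Y0.0
G1 X16.4 Y15.0
G1 X0.0 Y15.0
G1 X0.0 Y0.0
; layer 2
G0 Z6.4
G0 X0.0 Y0.0
G1 X16.4 Y0.0
G1 X16.4 Y12.0
G1 X0.0 Y12.0
G1 X0.0 Y0.0
; layer 3
G0 Z9.7
G0 X0.0 Y0.0
G1 X16.4 Y0.0
G1 X16.4 Y9.0
G1 X0.0 Y9.0
G1 X0.0 Y0.0
; layer 4
G0 Z12.9
G0 X0.0 Y0.0
G1 X16.4 Y0.0
G1 X16.4 Y6.0
G1 X0.0 Y6.0
G1 X0.0 Y0.0
; layer 5
G0 Z16.1
G0 X0.0 Y0.0
G1 X16.4 Y0.0
G1 X16.4 Y3.0
G1 X0.0 Y3.0
G1 X0.0 Y0.0
M2 ; end

The solid is a wedge (ramp): 16.4 × 18 mm base, rising to 19.3 mm along the y=0 edge and sloping linearly to z=0 at y=18. Slicing at Δz = 3.2 mm — 6 equal slices spanning the solid's height, so layer i sits at z = i·h/6 — gives 5 non-empty perimeters. Each is a 4-segment closed polygon; G0 lifts to the layer z and rapids to the start vertex, then G1 traces the edges. The cross-section shrinks linearly with z (the slice at the apex is degenerate and omitted).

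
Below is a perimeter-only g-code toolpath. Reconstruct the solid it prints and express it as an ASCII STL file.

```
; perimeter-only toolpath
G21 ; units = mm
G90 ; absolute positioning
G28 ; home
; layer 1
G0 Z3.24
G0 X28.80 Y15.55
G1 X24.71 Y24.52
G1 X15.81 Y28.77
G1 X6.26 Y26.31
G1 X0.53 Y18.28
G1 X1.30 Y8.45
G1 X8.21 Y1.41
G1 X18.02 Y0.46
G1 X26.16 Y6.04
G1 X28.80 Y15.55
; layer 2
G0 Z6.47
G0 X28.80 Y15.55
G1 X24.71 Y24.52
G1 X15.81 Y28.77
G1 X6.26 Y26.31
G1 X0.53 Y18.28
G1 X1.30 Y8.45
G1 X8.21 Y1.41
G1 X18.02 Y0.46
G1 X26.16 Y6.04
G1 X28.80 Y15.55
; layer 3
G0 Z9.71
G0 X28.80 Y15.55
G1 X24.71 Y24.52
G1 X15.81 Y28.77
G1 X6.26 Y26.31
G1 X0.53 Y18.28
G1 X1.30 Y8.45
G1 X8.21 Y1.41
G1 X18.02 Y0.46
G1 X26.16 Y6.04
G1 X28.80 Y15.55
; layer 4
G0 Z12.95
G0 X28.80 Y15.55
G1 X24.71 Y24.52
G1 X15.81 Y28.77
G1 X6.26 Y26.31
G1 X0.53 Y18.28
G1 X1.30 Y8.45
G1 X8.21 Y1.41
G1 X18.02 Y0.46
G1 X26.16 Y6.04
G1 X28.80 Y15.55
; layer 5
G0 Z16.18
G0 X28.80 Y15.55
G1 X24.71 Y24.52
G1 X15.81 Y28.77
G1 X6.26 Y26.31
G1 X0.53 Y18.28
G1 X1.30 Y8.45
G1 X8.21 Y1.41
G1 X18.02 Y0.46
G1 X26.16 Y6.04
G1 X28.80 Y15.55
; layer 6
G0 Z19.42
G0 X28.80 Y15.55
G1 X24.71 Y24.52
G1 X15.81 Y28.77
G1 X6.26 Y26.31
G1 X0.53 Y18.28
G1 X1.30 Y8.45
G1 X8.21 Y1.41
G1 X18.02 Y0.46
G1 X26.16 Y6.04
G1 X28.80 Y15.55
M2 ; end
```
solid part
  facet normal 0.0000 0.0000 -1.0000
    outer loop
      vertex 15.81 28.77 0.00
      vertex 24.71 24.52 0.00
      vertex 28.80 15.55 0.00
    endloop
  endfacet
  facet normal 0.0000 0.0000 -1.0000
    outer loop
      vertex 6.26 26.31 0.00
      vertex 15.81 28.77 0.00
      vertex 28.80 15.55 0.00
    endloop
  endfacet
  facet normal 0.0000 0.0000 -1.0000
    outer loop
      vertex 0.53 18.28 0.00
      vertex 6.26 26.31 0.00
      vertex 28.80 15.55 0.00
    endloop
  endfacet
  facet normal 0.0000 0.0000 -1.0000
    outer loop
      vertex 1.30 8.45 0.00
      vertex 0.53 18.28 0.00
      vertex 28.80 15.55 0.00
    endloop
  endfacet
  facet normal 0.0000 0.0000 -1.0000
    outer loop
      vertex 8.21 1.41 0.00
      vertex 1.30 8.45 0.00
      vertex 28.80 15.55 0.00
    endloop
  endfacet
  facet normal 0.0000 0.0000 -1.0000
    outer loop
      vertex 18.02 0.46 0.00
      vertex 8.21 1.41 0.00
      vertex 28.80 15.55 0.00
    endloop
  endfacet
  facet normal 0.0000 0.0000 -1.0000
    outer loop
      vertex 26.16 6.04 0.00
      vertex 18.02 0.46 0.00
      vertex 28.80 15.55 0.00
    endloop
  endfacet
  facet normal 0.0000 0.0000 1.0000
    outer loop
      vertex 28.80 15.55 19.42
      vertex 24.71 24.52 19.42
      vertex 15.81 28.77 19.42
    endloop
  endfacet
  facet normal 0.0000 0.0000 1.0000
    outer loop
      vertex 28.80 15.55 19.42
      vertex 15.81 28.77 19.42
      vertex 6.26 26.31 19.42
    endloop
  endfacet
  facet normal 0.0000 0.0000 1.0000
    outer loop
      vertex 28.80 15.55 19.42
      vertex 6.26 26.31 19.42
      vertex 0.53 18.28 19.42
    endloop
  endfacet
  facet normal 0.0000 0.0000 1.0000
    outer loop
      vertex 28.80 15.55 19.42
      vertex 0.53 18.28 19.42
      vertex 1.30 8.45 19.42
    endloop
  endfacet
  facet normal 0.0000 0.0000 1.0000
    outer loop
      vertex 28.80 15.55 19.42
      vertex 1.30 8.45 19.42
      vertex 8.21 1.41 19.42
    endloop
  endfacet
  facet normal 0.0000 0.0000 1.0000
    outer loop
      vertex 28.80 15.55 19.42
      vertex 8.21 1.41 19.42
      vertex 18.02 0.46 19.42
    endloop
  endfacet
  facet normal 0.0000 0.0000 1.0000
    outer loop
      vertex 28.80 15.55 19.42
      vertex 18.02 0.46 19.42
      vertex 26.16 6.04 19.42
    endloop
  endfacet
  facet normal 0.9099 0.4149 0.0000
    outer loop
      vertex 28.80 15.55 0.00
      vertex 24.71 24.52 0.00
      vertex 24.71 24.52 19.42
    endloop
  endfacet
  facet normal 0.9099 0.4149 0.0000
    outer loop
      vertex 28.80 15.55 0.00
      vertex 24.71 24.52 19.42
      vertex 28.80 15.55 19.42
    endloop
  endfacet
  facet normal 0.4309 0.9024 0.0000
    outer loop
      vertex 24.71 24.52 0.00
      vertex 15.81 28.77 0.00
      vertex 15.81 28.77 19.42
    endloop
  endfacet
  facet normal 0.4309 0.9024 0.0000
    outer loop
      vertex 24.71 24.52 0.00
      vertex 15.81 28.77 19.42
      vertex 24.71 24.52 19.42
    endloop
  endfacet
  facet normal -0.2494 0.9684 0.0000
    outer loop
      vertex 15.81 28.77 0.00
      vertex 6.26 26.31 0.00
      vertex 6.26 26.31 19.42
    endloop
  endfacet
  facet normal -0.2494 0.9684 0.0000
    outer loop
      vertex 15.81 28.77 0.00
      vertex 6.26 26.31 19.42
      vertex 15.81 28.77 19.42
    endloop
  endfacet
  facet normal -0.8140 0.5809 0.0000
    outer loop
      vertex 6.26 26.31 0.00
      vertex 0.53 18.28 0.00
      vertex 0.53 18.28 19.42
    endloop
  endfacet
  facet normal -0.8140 0.5809 0.0000
    outer loop
      vertex 6.26 26.31 0.00
      vertex 0.53 18.28 19.42
      vertex 6.26 26.31 19.42
    endloop
  endfacet
  facet normal -0.9969 -0.0781 0.0000
    outer loop
      vertex 0.53 18.28 0.00
      vertex 1.30 8.45 0.00
      vertex 1.30 8.45 19.42
    endloop
  endfacet
  facet normal -0.9969 -0.0781 0.0000
    outer loop
      vertex 0.53 18.28 0.00
      vertex 1.30 8.45 19.42
      vertex 0.53 18.28 19.42
    endloop
  endfacet
  facet normal -0.7137 -0.7005 0.0000
    outer loop
      vertex 1.30 8.45 0.00
      vertex 8.21 1.41 0.00
      vertex 8.21 1.41 19.42
    endloop
  endfacet
  facet normal -0.7137 -0.7005 0.0000
    outer loop
      vertex 1.30 8.45 0.00
      vertex 8.21 1.41 19.42
      vertex 1.30 8.45 19.42
    endloop
  endfacet
  facet normal -0.0964 -0.9953 0.0000
    outer loop
      vertex 8.21 1.41 0.00
      vertex 18.02 0.46 0.00
      vertex 18.02 0.46 19.42
    endloop
  endfacet
  facet normal -0.0964 -0.9953 0.0000
    outer loop
      vertex 8.21 1.41 0.00
      vertex 18.02 0.46 19.42
      vertex 8.21 1.41 19.42
    endloop
  endfacet
  facet normal 0.5654 -0.8248 0.0000
    outer loop
      vertex 18.02 0.46 0.00
      vertex 26.16 6.04 0.00
      vertex 26.16 6.04 19.42
    endloop
  endfacet
  facet normal 0.5654 -0.8248 0.0000
    outer loop
      vertex 18.02 0.46 0.00
      vertex 26.16 6.04 19.42
      vertex 18.02 0.46 19.42
    endloop
  endfacet
  facet normal 0.9636 -0.2675 0.0000
    outer loop
      vertex 26.16 6.04 0.00
      vertex 28.80 15.55 0.00
      vertex 28.80 15.55 19.42
    endloop
  endfacet
  facet normal 0.9636 -0.2675 0.0000
    outer loop
      vertex 26.16 6.04 0.00
      vertex 28.80 15.55 19.42
      vertex 26.16 6.04 19.42
    endloop
  endfacet
endsolid part

The G0 Z moves step by Δz≈3.24 mm. Every layer's G1 loop is the same polygon, so the solid is a straight extrusion of it from z=0 to z≈19.4. Closing with flat bottom and top caps and triangulating gives 32 facets — a regular 9-sided prism (a cylinder approximated with 9 flat sides), circumscribed radius ≈ 14.4 mm, height ≈ 19.4 mm.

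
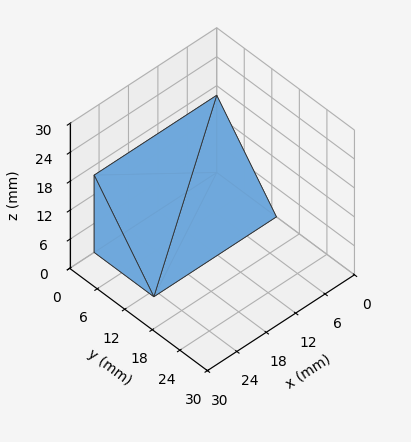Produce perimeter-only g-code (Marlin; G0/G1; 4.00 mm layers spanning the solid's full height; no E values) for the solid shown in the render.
Reading the render: the shape is a wedge (ramp): 25 × 13 mm base, rising to 16 mm along the y=0 edge and sloping linearly to z=0 at y=13 (dimensions read to the nearest mm from the axis ticks). For the g-code, the solid's height is divided into equal slices at the stated Δz and each level perimeter traced with G1 moves after a G0 lift.

; perimeter-only toolpath
G21 ; units = mm
G90 ; absolute positioning
G28 ; home
; layer 1
G0 Z4.00
G0 X0.00 Y0.00
G1 X25.00 Y0.00
G1 X25.00 Y9.75
G1 X0.00 Y9.75
G1 X0.00 Y0.00
; layer 2
G0 Z8.00
G0 X0.00 Y0.00
G1 X25.00 Y0.00
G1 X25.00 Y6.50
G1 X0.00 Y6.50
G1 X0.00 Y0.00
; layer 3
G0 Z12.00
G0 X0.00 Y0.00
G1 X25.00 Y0.00
G1 X25.00 Y3.25
G1 X0.00 Y3.25
G1 X0.00 Y0.00
M2 ; end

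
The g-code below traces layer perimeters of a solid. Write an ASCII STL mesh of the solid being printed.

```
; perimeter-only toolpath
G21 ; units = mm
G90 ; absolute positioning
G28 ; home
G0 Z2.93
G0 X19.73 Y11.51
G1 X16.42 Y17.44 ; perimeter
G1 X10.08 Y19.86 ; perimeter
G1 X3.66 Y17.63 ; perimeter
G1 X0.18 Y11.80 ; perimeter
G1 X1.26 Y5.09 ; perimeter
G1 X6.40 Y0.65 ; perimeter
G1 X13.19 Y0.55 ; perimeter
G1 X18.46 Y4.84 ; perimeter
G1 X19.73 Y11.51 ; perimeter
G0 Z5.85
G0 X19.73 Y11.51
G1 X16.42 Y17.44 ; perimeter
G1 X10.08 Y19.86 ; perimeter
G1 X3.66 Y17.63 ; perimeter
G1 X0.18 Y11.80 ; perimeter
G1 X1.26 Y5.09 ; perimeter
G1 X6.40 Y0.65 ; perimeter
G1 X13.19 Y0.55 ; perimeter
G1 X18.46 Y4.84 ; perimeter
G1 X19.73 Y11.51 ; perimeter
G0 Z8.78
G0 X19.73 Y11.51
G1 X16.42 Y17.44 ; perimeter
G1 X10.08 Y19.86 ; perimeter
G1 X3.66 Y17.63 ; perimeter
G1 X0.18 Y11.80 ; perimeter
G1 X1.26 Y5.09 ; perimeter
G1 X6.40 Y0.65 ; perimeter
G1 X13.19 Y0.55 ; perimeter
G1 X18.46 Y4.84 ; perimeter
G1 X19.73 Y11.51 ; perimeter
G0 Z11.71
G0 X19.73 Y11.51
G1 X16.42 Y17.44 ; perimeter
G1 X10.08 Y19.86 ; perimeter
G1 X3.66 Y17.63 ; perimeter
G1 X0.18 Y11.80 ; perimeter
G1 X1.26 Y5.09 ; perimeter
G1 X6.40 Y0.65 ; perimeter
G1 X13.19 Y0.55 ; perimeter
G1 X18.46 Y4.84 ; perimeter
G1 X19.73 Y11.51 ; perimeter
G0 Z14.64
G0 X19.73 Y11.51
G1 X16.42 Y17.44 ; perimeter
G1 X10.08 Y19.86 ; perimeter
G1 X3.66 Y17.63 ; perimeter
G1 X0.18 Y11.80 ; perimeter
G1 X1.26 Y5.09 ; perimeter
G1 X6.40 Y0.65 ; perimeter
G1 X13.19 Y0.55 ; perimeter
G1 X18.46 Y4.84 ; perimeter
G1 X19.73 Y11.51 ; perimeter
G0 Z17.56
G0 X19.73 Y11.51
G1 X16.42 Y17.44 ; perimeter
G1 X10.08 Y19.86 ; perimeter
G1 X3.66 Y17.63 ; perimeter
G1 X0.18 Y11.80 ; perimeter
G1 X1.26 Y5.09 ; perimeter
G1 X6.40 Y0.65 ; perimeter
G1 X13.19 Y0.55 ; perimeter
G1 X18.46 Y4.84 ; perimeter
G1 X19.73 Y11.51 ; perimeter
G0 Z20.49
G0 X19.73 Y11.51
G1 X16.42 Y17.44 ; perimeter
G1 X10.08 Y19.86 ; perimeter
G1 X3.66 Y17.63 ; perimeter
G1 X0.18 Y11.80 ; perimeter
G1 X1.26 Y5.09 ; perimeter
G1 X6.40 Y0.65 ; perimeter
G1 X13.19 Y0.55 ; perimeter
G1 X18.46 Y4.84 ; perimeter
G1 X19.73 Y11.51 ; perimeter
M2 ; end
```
solid part
  facet normal 0.0000 0.0000 -1.0000
    outer loop
      vertex 10.08 19.86 0.00
      vertex 16.42 17.44 0.00
      vertex 19.73 11.51 0.00
    endloop
  endfacet
  facet normal 0.0000 0.0000 -1.0000
    outer loop
      vertex 3.66 17.63 0.00
      vertex 10.08 19.86 0.00
      vertex 19.73 11.51 0.00
    endloop
  endfacet
  facet normal 0.0000 0.0000 -1.0000
    outer loop
      vertex 0.18 11.80 0.00
      vertex 3.66 17.63 0.00
      vertex 19.73 11.51 0.00
    endloop
  endfacet
  facet normal 0.0000 0.0000 -1.0000
    outer loop
      vertex 1.26 5.09 0.00
      vertex 0.18 11.80 0.00
      vertex 19.73 11.51 0.00
    endloop
  endfacet
  facet normal 0.0000 0.0000 -1.0000
    outer loop
      vertex 6.40 0.65 0.00
      vertex 1.26 5.09 0.00
      vertex 19.73 11.51 0.00
    endloop
  endfacet
  facet normal 0.0000 0.0000 -1.0000
    outer loop
      vertex 13.19 0.55 0.00
      vertex 6.40 0.65 0.00
      vertex 19.73 11.51 0.00
    endloop
  endfacet
  facet normal 0.0000 0.0000 -1.0000
    outer loop
      vertex 18.46 4.84 0.00
      vertex 13.19 0.55 0.00
      vertex 19.73 11.51 0.00
    endloop
  endfacet
  facet normal 0.0000 0.0000 1.0000
    outer loop
      vertex 19.73 11.51 20.49
      vertex 16.42 17.44 20.49
      vertex 10.08 19.86 20.49
    endloop
  endfacet
  facet normal 0.0000 0.0000 1.0000
    outer loop
      vertex 19.73 11.51 20.49
      vertex 10.08 19.86 20.49
      vertex 3.66 17.63 20.49
    endloop
  endfacet
  facet normal 0.0000 0.0000 1.0000
    outer loop
      vertex 19.73 11.51 20.49
      vertex 3.66 17.63 20.49
      vertex 0.18 11.80 20.49
    endloop
  endfacet
  facet normal 0.0000 0.0000 1.0000
    outer loop
      vertex 19.73 11.51 20.49
      vertex 0.18 11.80 20.49
      vertex 1.26 5.09 20.49
    endloop
  endfacet
  facet normal 0.0000 0.0000 1.0000
    outer loop
      vertex 19.73 11.51 20.49
      vertex 1.26 5.09 20.49
      vertex 6.40 0.65 20.49
    endloop
  endfacet
  facet normal 0.0000 0.0000 1.0000
    outer loop
      vertex 19.73 11.51 20.49
      vertex 6.40 0.65 20.49
      vertex 13.19 0.55 20.49
    endloop
  endfacet
  facet normal 0.0000 0.0000 1.0000
    outer loop
      vertex 19.73 11.51 20.49
      vertex 13.19 0.55 20.49
      vertex 18.46 4.84 20.49
    endloop
  endfacet
  facet normal 0.8732 0.4874 0.0000
    outer loop
      vertex 19.73 11.51 0.00
      vertex 16.42 17.44 0.00
      vertex 16.42 17.44 20.49
    endloop
  endfacet
  facet normal 0.8732 0.4874 0.0000
    outer loop
      vertex 19.73 11.51 0.00
      vertex 16.42 17.44 20.49
      vertex 19.73 11.51 20.49
    endloop
  endfacet
  facet normal 0.3566 0.9343 0.0000
    outer loop
      vertex 16.42 17.44 0.00
      vertex 10.08 19.86 0.00
      vertex 10.08 19.86 20.49
    endloop
  endfacet
  facet normal 0.3566 0.9343 0.0000
    outer loop
      vertex 16.42 17.44 0.00
      vertex 10.08 19.86 20.49
      vertex 16.42 17.44 20.49
    endloop
  endfacet
  facet normal -0.3281 0.9446 0.0000
    outer loop
      vertex 10.08 19.86 0.00
      vertex 3.66 17.63 0.00
      vertex 3.66 17.63 20.49
    endloop
  endfacet
  facet normal -0.3281 0.9446 0.0000
    outer loop
      vertex 10.08 19.86 0.00
      vertex 3.66 17.63 20.49
      vertex 10.08 19.86 20.49
    endloop
  endfacet
  facet normal -0.8587 0.5125 0.0000
    outer loop
      vertex 3.66 17.63 0.00
      vertex 0.18 11.80 0.00
      vertex 0.18 11.80 20.49
    endloop
  endfacet
  facet normal -0.8587 0.5125 0.0000
    outer loop
      vertex 3.66 17.63 0.00
      vertex 0.18 11.80 20.49
      vertex 3.66 17.63 20.49
    endloop
  endfacet
  facet normal -0.9873 -0.1589 0.0000
    outer loop
      vertex 0.18 11.80 0.00
      vertex 1.26 5.09 0.00
      vertex 1.26 5.09 20.49
    endloop
  endfacet
  facet normal -0.9873 -0.1589 0.0000
    outer loop
      vertex 0.18 11.80 0.00
      vertex 1.26 5.09 20.49
      vertex 0.18 11.80 20.49
    endloop
  endfacet
  facet normal -0.6537 -0.7568 0.0000
    outer loop
      vertex 1.26 5.09 0.00
      vertex 6.40 0.65 0.00
      vertex 6.40 0.65 20.49
    endloop
  endfacet
  facet normal -0.6537 -0.7568 0.0000
    outer loop
      vertex 1.26 5.09 0.00
      vertex 6.40 0.65 20.49
      vertex 1.26 5.09 20.49
    endloop
  endfacet
  facet normal -0.0147 -0.9999 0.0000
    outer loop
      vertex 6.40 0.65 0.00
      vertex 13.19 0.55 0.00
      vertex 13.19 0.55 20.49
    endloop
  endfacet
  facet normal -0.0147 -0.9999 0.0000
    outer loop
      vertex 6.40 0.65 0.00
      vertex 13.19 0.55 20.49
      vertex 6.40 0.65 20.49
    endloop
  endfacet
  facet normal 0.6313 -0.7755 0.0000
    outer loop
      vertex 13.19 0.55 0.00
      vertex 18.46 4.84 0.00
      vertex 18.46 4.84 20.49
    endloop
  endfacet
  facet normal 0.6313 -0.7755 0.0000
    outer loop
      vertex 13.19 0.55 0.00
      vertex 18.46 4.84 20.49
      vertex 13.19 0.55 20.49
    endloop
  endfacet
  facet normal 0.9824 -0.1870 0.0000
    outer loop
      vertex 18.46 4.84 0.00
      vertex 19.73 11.51 0.00
      vertex 19.73 11.51 20.49
    endloop
  endfacet
  facet normal 0.9824 -0.1870 0.0000
    outer loop
      vertex 18.46 4.84 0.00
      vertex 19.73 11.51 20.49
      vertex 18.46 4.84 20.49
    endloop
  endfacet
endsolid part

The G0 Z moves step by Δz≈2.93 mm. Every layer's G1 loop is the same polygon, so the solid is a straight extrusion of it from z=0 to z≈20.5. Closing with flat bottom and top caps and triangulating gives 32 facets — a regular 9-sided prism (a cylinder approximated with 9 flat sides), circumscribed radius ≈ 9.93 mm, height ≈ 20.5 mm.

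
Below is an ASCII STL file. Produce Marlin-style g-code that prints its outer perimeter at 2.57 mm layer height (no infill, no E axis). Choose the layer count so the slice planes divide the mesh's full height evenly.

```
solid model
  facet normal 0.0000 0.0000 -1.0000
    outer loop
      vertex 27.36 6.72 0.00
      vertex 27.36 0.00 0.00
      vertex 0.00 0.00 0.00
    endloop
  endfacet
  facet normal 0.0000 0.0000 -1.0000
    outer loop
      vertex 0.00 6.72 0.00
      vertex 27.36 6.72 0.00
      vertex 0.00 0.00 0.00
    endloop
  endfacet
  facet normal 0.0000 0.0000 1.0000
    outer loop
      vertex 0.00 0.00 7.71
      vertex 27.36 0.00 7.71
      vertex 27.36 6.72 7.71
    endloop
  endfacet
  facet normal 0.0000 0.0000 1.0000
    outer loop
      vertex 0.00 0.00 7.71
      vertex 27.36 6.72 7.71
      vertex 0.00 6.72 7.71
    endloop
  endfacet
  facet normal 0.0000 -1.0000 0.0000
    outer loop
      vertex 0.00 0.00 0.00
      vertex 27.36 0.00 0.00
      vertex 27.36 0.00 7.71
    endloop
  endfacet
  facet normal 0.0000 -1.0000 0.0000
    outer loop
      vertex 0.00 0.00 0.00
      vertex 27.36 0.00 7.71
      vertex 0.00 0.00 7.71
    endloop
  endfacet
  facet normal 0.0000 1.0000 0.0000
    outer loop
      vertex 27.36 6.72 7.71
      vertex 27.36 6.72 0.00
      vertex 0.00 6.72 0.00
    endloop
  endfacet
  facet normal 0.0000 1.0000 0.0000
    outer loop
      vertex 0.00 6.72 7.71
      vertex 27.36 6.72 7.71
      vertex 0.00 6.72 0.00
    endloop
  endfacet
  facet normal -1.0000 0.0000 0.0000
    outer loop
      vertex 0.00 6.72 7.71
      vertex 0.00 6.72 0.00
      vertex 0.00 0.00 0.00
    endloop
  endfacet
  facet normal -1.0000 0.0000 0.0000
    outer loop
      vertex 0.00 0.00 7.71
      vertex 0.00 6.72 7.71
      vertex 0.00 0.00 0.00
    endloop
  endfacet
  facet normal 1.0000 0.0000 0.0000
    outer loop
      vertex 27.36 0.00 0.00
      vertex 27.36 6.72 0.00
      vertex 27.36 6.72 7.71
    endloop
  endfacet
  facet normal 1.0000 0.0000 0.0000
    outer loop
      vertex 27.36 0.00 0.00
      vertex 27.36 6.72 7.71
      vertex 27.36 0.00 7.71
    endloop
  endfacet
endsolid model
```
; perimeter-only toolpath
G21 ; units = mm
G90 ; absolute positioning
G28 ; home
; layer 1
G0 Z2.57
G0 X0.00 Y0.00
G1 X27.36 Y0.00
G1 X27.36 Y6.72
G1 X0.00 Y6.72
G1 X0.00 Y0.00
; layer 2
G0 Z5.14
G0 X0.00 Y0.00
G1 X27.36 Y0.00
G1 X27.36 Y6.72
G1 X0.00 Y6.72
G1 X0.00 Y0.00
; layer 3
G0 Z7.71
G0 X0.00 Y0.00
G1 X27.36 Y0.00
G1 X27.36 Y6.72
G1 X0.00 Y6.72
G1 X0.00 Y0.00
M2 ; end

The solid is a rectangular box, roughly 27.4 × 6.72 mm footprint and 7.71 mm tall. Slicing at Δz = 2.57 mm — 3 equal slices spanning the solid's height, so layer i sits at z = i·h/3 — gives 3 non-empty perimeters. Each is a 4-segment closed polygon; G0 lifts to the layer z and rapids to the start vertex, then G1 traces the edges.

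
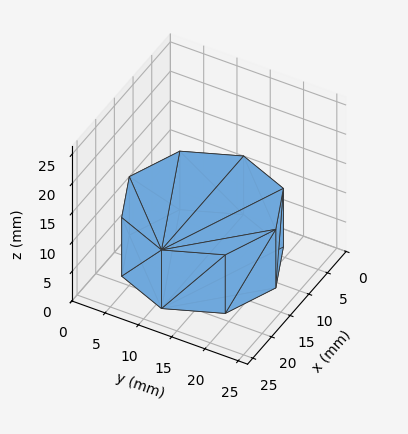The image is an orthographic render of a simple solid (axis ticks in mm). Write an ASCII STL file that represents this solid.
Reading the render: the shape is a regular 8-sided prism (a cylinder approximated with 8 flat sides), circumscribed radius ≈ 11 mm, height ≈ 10 mm (dimensions read to the nearest mm from the axis ticks). For the STL, each face is triangulated and given an outward normal.

solid part
  facet normal 0.0000 0.0000 -1.0000
    outer loop
      vertex 11.00 22.00 0.00
      vertex 18.78 18.78 0.00
      vertex 22.00 11.00 0.00
    endloop
  endfacet
  facet normal 0.0000 0.0000 -1.0000
    outer loop
      vertex 3.22 18.78 0.00
      vertex 11.00 22.00 0.00
      vertex 22.00 11.00 0.00
    endloop
  endfacet
  facet normal 0.0000 0.0000 -1.0000
    outer loop
      vertex 0.00 11.00 0.00
      vertex 3.22 18.78 0.00
      vertex 22.00 11.00 0.00
    endloop
  endfacet
  facet normal 0.0000 0.0000 -1.0000
    outer loop
      vertex 3.22 3.22 0.00
      vertex 0.00 11.00 0.00
      vertex 22.00 11.00 0.00
    endloop
  endfacet
  facet normal 0.0000 0.0000 -1.0000
    outer loop
      vertex 11.00 0.00 0.00
      vertex 3.22 3.22 0.00
      vertex 22.00 11.00 0.00
    endloop
  endfacet
  facet normal 0.0000 0.0000 -1.0000
    outer loop
      vertex 18.78 3.22 0.00
      vertex 11.00 0.00 0.00
      vertex 22.00 11.00 0.00
    endloop
  endfacet
  facet normal 0.0000 0.0000 1.0000
    outer loop
      vertex 22.00 11.00 10.00
      vertex 18.78 18.78 10.00
      vertex 11.00 22.00 10.00
    endloop
  endfacet
  facet normal 0.0000 0.0000 1.0000
    outer loop
      vertex 22.00 11.00 10.00
      vertex 11.00 22.00 10.00
      vertex 3.22 18.78 10.00
    endloop
  endfacet
  facet normal 0.0000 0.0000 1.0000
    outer loop
      vertex 22.00 11.00 10.00
      vertex 3.22 18.78 10.00
      vertex 0.00 11.00 10.00
    endloop
  endfacet
  facet normal 0.0000 0.0000 1.0000
    outer loop
      vertex 22.00 11.00 10.00
      vertex 0.00 11.00 10.00
      vertex 3.22 3.22 10.00
    endloop
  endfacet
  facet normal 0.0000 0.0000 1.0000
    outer loop
      vertex 22.00 11.00 10.00
      vertex 3.22 3.22 10.00
      vertex 11.00 0.00 10.00
    endloop
  endfacet
  facet normal 0.0000 0.0000 1.0000
    outer loop
      vertex 22.00 11.00 10.00
      vertex 11.00 0.00 10.00
      vertex 18.78 3.22 10.00
    endloop
  endfacet
  facet normal 0.9240 0.3824 0.0000
    outer loop
      vertex 22.00 11.00 0.00
      vertex 18.78 18.78 0.00
      vertex 18.78 18.78 10.00
    endloop
  endfacet
  facet normal 0.9240 0.3824 0.0000
    outer loop
      vertex 22.00 11.00 0.00
      vertex 18.78 18.78 10.00
      vertex 22.00 11.00 10.00
    endloop
  endfacet
  facet normal 0.3824 0.9240 0.0000
    outer loop
      vertex 18.78 18.78 0.00
      vertex 11.00 22.00 0.00
      vertex 11.00 22.00 10.00
    endloop
  endfacet
  facet normal 0.3824 0.9240 0.0000
    outer loop
      vertex 18.78 18.78 0.00
      vertex 11.00 22.00 10.00
      vertex 18.78 18.78 10.00
    endloop
  endfacet
  facet normal -0.3824 0.9240 0.0000
    outer loop
      vertex 11.00 22.00 0.00
      vertex 3.22 18.78 0.00
      vertex 3.22 18.78 10.00
    endloop
  endfacet
  facet normal -0.3824 0.9240 0.0000
    outer loop
      vertex 11.00 22.00 0.00
      vertex 3.22 18.78 10.00
      vertex 11.00 22.00 10.00
    endloop
  endfacet
  facet normal -0.9240 0.3824 0.0000
    outer loop
      vertex 3.22 18.78 0.00
      vertex 0.00 11.00 0.00
      vertex 0.00 11.00 10.00
    endloop
  endfacet
  facet normal -0.9240 0.3824 0.0000
    outer loop
      vertex 3.22 18.78 0.00
      vertex 0.00 11.00 10.00
      vertex 3.22 18.78 10.00
    endloop
  endfacet
  facet normal -0.9240 -0.3824 0.0000
    outer loop
      vertex 0.00 11.00 0.00
      vertex 3.22 3.22 0.00
      vertex 3.22 3.22 10.00
    endloop
  endfacet
  facet normal -0.9240 -0.3824 0.0000
    outer loop
      vertex 0.00 11.00 0.00
      vertex 3.22 3.22 10.00
      vertex 0.00 11.00 10.00
    endloop
  endfacet
  facet normal -0.3824 -0.9240 0.0000
    outer loop
      vertex 3.22 3.22 0.00
      vertex 11.00 0.00 0.00
      vertex 11.00 0.00 10.00
    endloop
  endfacet
  facet normal -0.3824 -0.9240 0.0000
    outer loop
      vertex 3.22 3.22 0.00
      vertex 11.00 0.00 10.00
      vertex 3.22 3.22 10.00
    endloop
  endfacet
  facet normal 0.3824 -0.9240 0.0000
    outer loop
      vertex 11.00 0.00 0.00
      vertex 18.78 3.22 0.00
      vertex 18.78 3.22 10.00
    endloop
  endfacet
  facet normal 0.3824 -0.9240 0.0000
    outer loop
      vertex 11.00 0.00 0.00
      vertex 18.78 3.22 10.00
      vertex 11.00 0.00 10.00
    endloop
  endfacet
  facet normal 0.9240 -0.3824 0.0000
    outer loop
      vertex 18.78 3.22 0.00
      vertex 22.00 11.00 0.00
      vertex 22.00 11.00 10.00
    endloop
  endfacet
  facet normal 0.9240 -0.3824 0.0000
    outer loop
      vertex 18.78 3.22 0.00
      vertex 22.00 11.00 10.00
      vertex 18.78 3.22 10.00
    endloop
  endfacet
endsolid part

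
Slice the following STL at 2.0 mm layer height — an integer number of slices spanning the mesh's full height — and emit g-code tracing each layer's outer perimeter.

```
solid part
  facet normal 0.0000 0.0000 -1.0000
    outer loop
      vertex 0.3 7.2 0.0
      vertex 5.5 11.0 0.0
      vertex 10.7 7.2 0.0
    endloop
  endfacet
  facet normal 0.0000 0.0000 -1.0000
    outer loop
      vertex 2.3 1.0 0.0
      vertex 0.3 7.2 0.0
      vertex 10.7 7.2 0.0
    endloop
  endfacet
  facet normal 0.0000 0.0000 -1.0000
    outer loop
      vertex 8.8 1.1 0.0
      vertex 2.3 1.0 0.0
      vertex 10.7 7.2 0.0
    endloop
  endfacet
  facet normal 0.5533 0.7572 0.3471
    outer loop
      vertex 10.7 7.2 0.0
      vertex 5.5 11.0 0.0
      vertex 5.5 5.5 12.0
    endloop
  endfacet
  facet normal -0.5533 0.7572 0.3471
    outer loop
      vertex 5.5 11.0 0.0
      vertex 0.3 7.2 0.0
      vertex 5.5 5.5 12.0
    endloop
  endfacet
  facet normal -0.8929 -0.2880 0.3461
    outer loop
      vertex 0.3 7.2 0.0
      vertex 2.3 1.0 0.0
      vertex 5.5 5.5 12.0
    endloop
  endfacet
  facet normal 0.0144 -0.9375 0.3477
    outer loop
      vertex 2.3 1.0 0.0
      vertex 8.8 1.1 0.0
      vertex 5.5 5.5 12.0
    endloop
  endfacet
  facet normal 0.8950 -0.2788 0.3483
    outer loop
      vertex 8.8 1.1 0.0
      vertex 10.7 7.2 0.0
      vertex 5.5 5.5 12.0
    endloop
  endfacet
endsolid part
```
; perimeter-only toolpath
G21 ; units = mm
G90 ; absolute positioning
G28 ; home
; layer 1
G0 Z2.0
G0 X9.8 Y6.9
G1 X5.5 Y10.1
G1 X1.2 Y6.9
G1 X2.8 Y1.8
G1 X8.2 Y1.8
G1 X9.8 Y6.9
; layer 2
G0 Z4.0
G0 X9.0 Y6.6
G1 X5.5 Y9.2
G1 X2.0 Y6.6
G1 X3.4 Y2.5
G1 X7.7 Y2.6
G1 X9.0 Y6.6
; layer 3
G0 Z6.0
G0 X8.1 Y6.3
G1 X5.5 Y8.2
G1 X2.9 Y6.3
G1 X3.9 Y3.2
G1 X7.2 Y3.3
G1 X8.1 Y6.3
; layer 4
G0 Z8.0
G0 X7.2 Y6.1
G1 X5.5 Y7.3
G1 X3.8 Y6.1
G1 X4.4 Y4.0
G1 X6.6 Y4.0
G1 X7.2 Y6.1
; layer 5
G0 Z10.0
G0 X6.4 Y5.8
G1 X5.5 Y6.4
G1 X4.6 Y5.8
G1 X5.0 Y4.8
G1 X6.1 Y4.8
G1 X6.4 Y5.8
M2 ; end

The solid is a regular 5-sided pyramid, base circumscribed radius ≈ 5.5 mm, apex at z ≈ 12 mm. Slicing at Δz = 2.0 mm — 6 equal slices spanning the solid's height, so layer i sits at z = i·h/6 — gives 5 non-empty perimeters. Each is a 5-segment closed polygon; G0 lifts to the layer z and rapids to the start vertex, then G1 traces the edges. The cross-section shrinks linearly with z (the slice at the apex is degenerate and omitted).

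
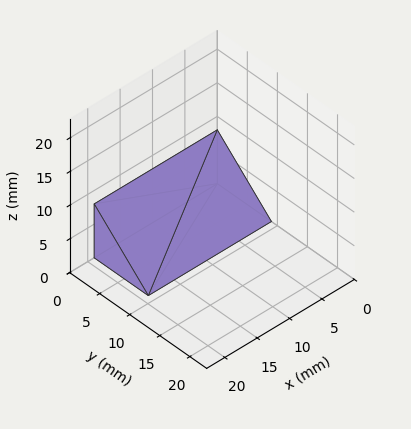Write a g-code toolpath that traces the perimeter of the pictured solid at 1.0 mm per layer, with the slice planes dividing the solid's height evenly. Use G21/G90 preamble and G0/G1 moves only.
Reading the render: the shape is a wedge (ramp): 19 × 9 mm base, rising to 8 mm along the y=0 edge and sloping linearly to z=0 at y=9 (dimensions read to the nearest mm from the axis ticks). For the g-code, the solid's height is divided into equal slices at the stated Δz and each level perimeter traced with G1 moves after a G0 lift.

; perimeter-only toolpath
G21 ; units = mm
G90 ; absolute positioning
G28 ; home
; layer 1
G0 Z1.0
G0 X0.0 Y0.0
G1 X19.0 Y0.0
G1 X19.0 Y7.9
G1 X0.0 Y7.9
G1 X0.0 Y0.0
; layer 2
G0 Z2.0
G0 X0.0 Y0.0
G1 X19.0 Y0.0
G1 X19.0 Y6.8
G1 X0.0 Y6.8
G1 X0.0 Y0.0
; layer 3
G0 Z3.0
G0 X0.0 Y0.0
G1 X19.0 Y0.0
G1 X19.0 Y5.6
G1 X0.0 Y5.6
G1 X0.0 Y0.0
; layer 4
G0 Z4.0
G0 X0.0 Y0.0
G1 X19.0 Y0.0
G1 X19.0 Y4.5
G1 X0.0 Y4.5
G1 X0.0 Y0.0
; layer 5
G0 Z5.0
G0 X0.0 Y0.0
G1 X19.0 Y0.0
G1 X19.0 Y3.4
G1 X0.0 Y3.4
G1 X0.0 Y0.0
; layer 6
G0 Z6.0
G0 X0.0 Y0.0
G1 X19.0 Y0.0
G1 X19.0 Y2.2
G1 X0.0 Y2.2
G1 X0.0 Y0.0
; layer 7
G0 Z7.0
G0 X0.0 Y0.0
G1 X19.0 Y0.0
G1 X19.0 Y1.1
G1 X0.0 Y1.1
G1 X0.0 Y0.0
M2 ; end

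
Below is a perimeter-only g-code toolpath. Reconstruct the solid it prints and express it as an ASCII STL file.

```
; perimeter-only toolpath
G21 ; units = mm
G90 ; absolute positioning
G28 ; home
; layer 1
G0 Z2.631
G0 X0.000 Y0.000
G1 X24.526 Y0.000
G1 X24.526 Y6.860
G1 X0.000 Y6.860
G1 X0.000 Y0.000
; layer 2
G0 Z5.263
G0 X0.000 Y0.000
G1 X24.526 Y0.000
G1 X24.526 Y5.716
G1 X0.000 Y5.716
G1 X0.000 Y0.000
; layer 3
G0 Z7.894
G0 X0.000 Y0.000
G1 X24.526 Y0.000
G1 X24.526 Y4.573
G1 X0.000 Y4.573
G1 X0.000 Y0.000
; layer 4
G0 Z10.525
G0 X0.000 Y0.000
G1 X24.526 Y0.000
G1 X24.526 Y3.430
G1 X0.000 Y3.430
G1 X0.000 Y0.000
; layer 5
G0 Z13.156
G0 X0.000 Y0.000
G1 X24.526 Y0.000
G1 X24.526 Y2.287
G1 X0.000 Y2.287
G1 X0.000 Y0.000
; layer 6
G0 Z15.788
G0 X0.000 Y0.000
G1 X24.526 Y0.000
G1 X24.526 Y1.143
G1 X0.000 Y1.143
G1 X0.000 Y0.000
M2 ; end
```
solid part
  facet normal 0.0000 0.0000 -1.0000
    outer loop
      vertex 24.526 8.003 0.000
      vertex 24.526 0.000 0.000
      vertex 0.000 0.000 0.000
    endloop
  endfacet
  facet normal 0.0000 0.0000 -1.0000
    outer loop
      vertex 0.000 8.003 0.000
      vertex 24.526 8.003 0.000
      vertex 0.000 0.000 0.000
    endloop
  endfacet
  facet normal 0.0000 -1.0000 0.0000
    outer loop
      vertex 0.000 0.000 0.000
      vertex 24.526 0.000 0.000
      vertex 24.526 0.000 18.419
    endloop
  endfacet
  facet normal 0.0000 -1.0000 0.0000
    outer loop
      vertex 0.000 0.000 0.000
      vertex 24.526 0.000 18.419
      vertex 0.000 0.000 18.419
    endloop
  endfacet
  facet normal 0.0000 0.9172 0.3985
    outer loop
      vertex 0.000 0.000 18.419
      vertex 24.526 0.000 18.419
      vertex 24.526 8.003 0.000
    endloop
  endfacet
  facet normal 0.0000 0.9172 0.3985
    outer loop
      vertex 0.000 0.000 18.419
      vertex 24.526 8.003 0.000
      vertex 0.000 8.003 0.000
    endloop
  endfacet
  facet normal -1.0000 0.0000 0.0000
    outer loop
      vertex 0.000 0.000 18.419
      vertex 0.000 8.003 0.000
      vertex 0.000 0.000 0.000
    endloop
  endfacet
  facet normal 1.0000 0.0000 0.0000
    outer loop
      vertex 24.526 0.000 0.000
      vertex 24.526 8.003 0.000
      vertex 24.526 0.000 18.419
    endloop
  endfacet
endsolid part

The G0 Z moves step by Δz≈2.631 mm. The G1 loops shrink linearly with z, so the solid tapers from its base footprint up to z≈18.4. Closing with a flat bottom cap and the tapered top and triangulating gives 8 facets — a wedge (ramp): 24.5 × 8 mm base, rising to 18.4 mm along the y=0 edge and sloping linearly to z=0 at y=8.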